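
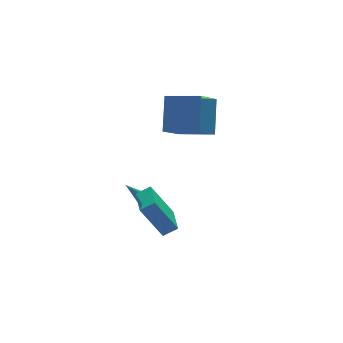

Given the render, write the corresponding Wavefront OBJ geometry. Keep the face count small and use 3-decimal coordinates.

v -1.808 -0.64 0.668
v -1.101 0.501 2.177
v -0.586 0.062 -0.436
v 0.121 1.203 1.073
v -0.621 -1.983 1.127
v 0.086 -0.842 2.636
v 0.601 -1.281 0.023
v 1.308 -0.14 1.532
v -4.58 -3.713 -1.68
v -3.912 -3.907 -1.284
v -3.992 -2.144 -1.901
v -3.325 -2.338 -1.505
v -3.715 -4.282 -3.415
v -3.048 -4.476 -3.019
v -3.128 -2.713 -3.636
v -2.46 -2.907 -3.24
v -2.201 -0.289 -4.795
v -1.774 -0.087 -4.534
v -3.399 0.089 -3.125
v -1.876 0.118 -4.654
v -2.052 0.23 -4.806
v -2.263 0.223 -4.956
v -2.46 0.098 -5.068
v -2.597 -0.115 -5.119
v -2.643 -0.368 -5.095
v -2.589 -0.603 -5.002
v -2.445 -0.766 -4.862
v -2.246 -0.82 -4.707
v -2.036 -0.752 -4.572
v -1.864 -0.578 -4.488
v -1.769 -0.338 -4.474
f 2 4 1
f 5 2 1
f 1 4 3
f 3 5 1
f 2 8 4
f 6 2 5
f 6 8 2
f 4 8 3
f 7 5 3
f 3 8 7
f 7 6 5
f 8 6 7
f 10 12 9
f 13 10 9
f 9 12 11
f 11 13 9
f 10 16 12
f 14 10 13
f 14 16 10
f 12 16 11
f 15 13 11
f 11 16 15
f 15 14 13
f 16 14 15
f 18 17 20
f 18 20 19
f 20 17 21
f 20 21 19
f 21 17 22
f 21 22 19
f 22 17 23
f 22 23 19
f 23 17 24
f 23 24 19
f 24 17 25
f 24 25 19
f 25 17 26
f 25 26 19
f 26 17 27
f 26 27 19
f 27 17 28
f 27 28 19
f 28 17 29
f 28 29 19
f 29 17 30
f 29 30 19
f 30 17 31
f 30 31 19
f 31 17 18
f 31 18 19



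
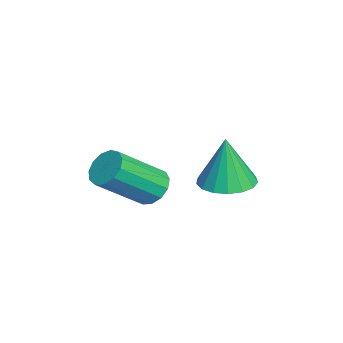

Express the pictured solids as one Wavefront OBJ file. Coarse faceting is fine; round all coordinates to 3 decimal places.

v -1.16 -0.268 -3.406
v -0.784 0.106 -3.229
v -0.183 -0.978 -2.217
v -0.56 -1.352 -2.394
v -1.036 0.14 -3.043
v -0.435 -0.944 -2.031
v -1.328 0.044 -2.972
v -0.728 -1.04 -1.96
v -1.567 -0.151 -3.039
v -0.966 -1.235 -2.027
v -1.677 -0.383 -3.223
v -1.076 -1.467 -2.211
v -1.623 -0.579 -3.464
v -1.022 -1.663 -2.453
v -1.422 -0.676 -3.688
v -0.821 -1.76 -2.676
v -1.138 -0.643 -3.821
v -0.537 -1.727 -2.809
v -0.861 -0.491 -3.823
v -0.26 -1.575 -2.811
v -0.679 -0.269 -3.692
v -0.078 -1.353 -2.681
v -0.65 -0.046 -3.471
v -0.05 -1.13 -2.459
v -3.319 1.535 -4.435
v -2.863 0.903 -4.455
v -3.321 1.485 -2.905
v -2.621 1.188 -4.445
v -2.539 1.552 -4.433
v -2.637 1.912 -4.422
v -2.89 2.186 -4.413
v -3.242 2.311 -4.409
v -3.611 2.258 -4.411
v -3.914 2.039 -4.419
v -4.08 1.705 -4.43
v -4.072 1.332 -4.442
v -3.892 1.006 -4.453
v -3.58 0.8 -4.459
v -3.209 0.763 -4.46
f 2 1 5
f 2 5 3
f 3 5 6
f 3 6 4
f 5 1 7
f 5 7 6
f 6 7 8
f 6 8 4
f 7 1 9
f 7 9 8
f 8 9 10
f 8 10 4
f 9 1 11
f 9 11 10
f 10 11 12
f 10 12 4
f 11 1 13
f 11 13 12
f 12 13 14
f 12 14 4
f 13 1 15
f 13 15 14
f 14 15 16
f 14 16 4
f 15 1 17
f 15 17 16
f 16 17 18
f 16 18 4
f 17 1 19
f 17 19 18
f 18 19 20
f 18 20 4
f 19 1 21
f 19 21 20
f 20 21 22
f 20 22 4
f 21 1 23
f 21 23 22
f 22 23 24
f 22 24 4
f 23 1 2
f 23 2 24
f 24 2 3
f 24 3 4
f 26 25 28
f 26 28 27
f 28 25 29
f 28 29 27
f 29 25 30
f 29 30 27
f 30 25 31
f 30 31 27
f 31 25 32
f 31 32 27
f 32 25 33
f 32 33 27
f 33 25 34
f 33 34 27
f 34 25 35
f 34 35 27
f 35 25 36
f 35 36 27
f 36 25 37
f 36 37 27
f 37 25 38
f 37 38 27
f 38 25 39
f 38 39 27
f 39 25 26
f 39 26 27



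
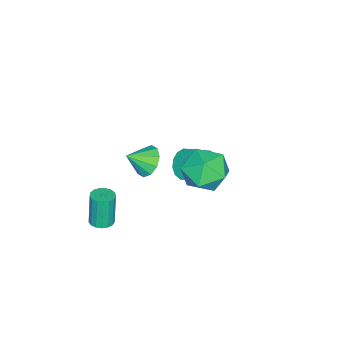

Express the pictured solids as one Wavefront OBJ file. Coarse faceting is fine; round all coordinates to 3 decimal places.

v -3.652 -2.221 -1.941
v -3.204 -2.543 -2.703
v -2.928 -3.019 -1.179
v -2.91 -2.083 -2.502
v -2.9 -1.677 -2.087
v -3.177 -1.478 -1.616
v -3.635 -1.564 -1.27
v -4.1 -1.9 -1.18
v -4.394 -2.359 -1.381
v -4.405 -2.766 -1.796
v -4.128 -2.964 -2.266
v -3.669 -2.879 -2.613
v -4.357 0.574 -1.77
v -3.707 0.968 -2.252
v -2.753 0.3 -1.512
v -3.403 -0.094 -1.03
v -3.783 1.256 -1.894
v -2.829 0.588 -1.154
v -4.013 1.362 -1.502
v -3.059 0.693 -0.762
v -4.335 1.256 -1.183
v -3.381 0.587 -0.443
v -4.663 0.968 -1.02
v -3.709 0.299 -0.28
v -4.909 0.574 -1.059
v -3.955 -0.095 -0.319
v -5.007 0.18 -1.288
v -4.053 -0.488 -0.548
v -4.931 -0.108 -1.646
v -3.977 -0.776 -0.906
v -4.701 -0.213 -2.038
v -3.747 -0.882 -1.298
v -4.379 -0.107 -2.357
v -3.425 -0.776 -1.617
v -4.051 0.181 -2.52
v -3.097 -0.488 -1.78
v -3.805 0.575 -2.481
v -2.851 -0.094 -1.741
v 2.183 -1.746 -0.918
v 2.703 -1.46 -0.825
v 2.416 -1.508 0.931
v 1.897 -1.794 0.838
v 2.511 -1.248 -0.851
v 2.224 -1.296 0.905
v 2.244 -1.15 -0.892
v 1.958 -1.198 0.864
v 1.964 -1.188 -0.939
v 1.677 -1.236 0.817
v 1.733 -1.354 -0.981
v 1.447 -1.402 0.775
v 1.606 -1.61 -1.009
v 1.319 -1.658 0.747
v 1.611 -1.897 -1.016
v 1.324 -1.945 0.74
v 1.747 -2.15 -1
v 1.46 -2.198 0.756
v 1.983 -2.31 -0.966
v 1.696 -2.358 0.79
v 2.265 -2.34 -0.921
v 1.978 -2.388 0.835
v 2.528 -2.235 -0.875
v 2.242 -2.283 0.881
v 2.712 -2.018 -0.839
v 2.426 -2.066 0.917
v 2.775 -1.738 -0.821
v 2.489 -1.786 0.935
v 0.273 3.756 3.609
v 1.333 4.007 4.225
v 0.647 1.773 3.775
v 1.707 2.024 4.391
v 0.601 2.255 4.928
v 0.369 3.481 4.826
v 1.611 2.299 3.174
v 1.379 3.525 3.072
v 2.159 3.107 3.957
v 1.535 3.08 5.041
v 0.445 2.7 2.959
v -0.179 2.673 4.043
f 2 1 4
f 2 4 3
f 4 1 5
f 4 5 3
f 5 1 6
f 5 6 3
f 6 1 7
f 6 7 3
f 7 1 8
f 7 8 3
f 8 1 9
f 8 9 3
f 9 1 10
f 9 10 3
f 10 1 11
f 10 11 3
f 11 1 12
f 11 12 3
f 12 1 2
f 12 2 3
f 14 13 17
f 14 17 15
f 15 17 18
f 15 18 16
f 17 13 19
f 17 19 18
f 18 19 20
f 18 20 16
f 19 13 21
f 19 21 20
f 20 21 22
f 20 22 16
f 21 13 23
f 21 23 22
f 22 23 24
f 22 24 16
f 23 13 25
f 23 25 24
f 24 25 26
f 24 26 16
f 25 13 27
f 25 27 26
f 26 27 28
f 26 28 16
f 27 13 29
f 27 29 28
f 28 29 30
f 28 30 16
f 29 13 31
f 29 31 30
f 30 31 32
f 30 32 16
f 31 13 33
f 31 33 32
f 32 33 34
f 32 34 16
f 33 13 35
f 33 35 34
f 34 35 36
f 34 36 16
f 35 13 37
f 35 37 36
f 36 37 38
f 36 38 16
f 37 13 14
f 37 14 38
f 38 14 15
f 38 15 16
f 40 39 43
f 40 43 41
f 41 43 44
f 41 44 42
f 43 39 45
f 43 45 44
f 44 45 46
f 44 46 42
f 45 39 47
f 45 47 46
f 46 47 48
f 46 48 42
f 47 39 49
f 47 49 48
f 48 49 50
f 48 50 42
f 49 39 51
f 49 51 50
f 50 51 52
f 50 52 42
f 51 39 53
f 51 53 52
f 52 53 54
f 52 54 42
f 53 39 55
f 53 55 54
f 54 55 56
f 54 56 42
f 55 39 57
f 55 57 56
f 56 57 58
f 56 58 42
f 57 39 59
f 57 59 58
f 58 59 60
f 58 60 42
f 59 39 61
f 59 61 60
f 60 61 62
f 60 62 42
f 61 39 63
f 61 63 62
f 62 63 64
f 62 64 42
f 63 39 65
f 63 65 64
f 64 65 66
f 64 66 42
f 65 39 40
f 65 40 66
f 66 40 41
f 66 41 42
f 67 78 72
f 67 72 68
f 67 68 74
f 67 74 77
f 67 77 78
f 68 72 76
f 72 78 71
f 78 77 69
f 77 74 73
f 74 68 75
f 70 76 71
f 70 71 69
f 70 69 73
f 70 73 75
f 70 75 76
f 71 76 72
f 69 71 78
f 73 69 77
f 75 73 74
f 76 75 68



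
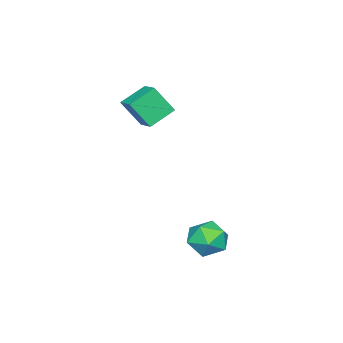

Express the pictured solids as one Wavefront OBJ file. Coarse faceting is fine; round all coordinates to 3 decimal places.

v -4.79 -3.26 2.482
v -4.333 -4.233 4.072
v -4.039 -2.23 2.896
v -3.582 -3.204 4.486
v -3.418 -3.936 1.674
v -2.961 -4.91 3.264
v -2.667 -2.907 2.088
v -2.21 -3.88 3.678
v 0.813 3.464 -3.459
v 1.471 2.537 -3.902
v -0.031 2.243 -2.158
v 0.627 1.316 -2.601
v 1.175 2.21 -1.978
v 1.697 2.964 -2.782
v -0.257 1.816 -3.278
v 0.265 2.57 -4.082
v 0.809 1.518 -3.79
v 1.694 1.762 -2.987
v -0.254 3.018 -3.073
v 0.631 3.262 -2.27
f 2 4 1
f 5 2 1
f 1 4 3
f 3 5 1
f 2 8 4
f 6 2 5
f 6 8 2
f 4 8 3
f 7 5 3
f 3 8 7
f 7 6 5
f 8 6 7
f 9 20 14
f 9 14 10
f 9 10 16
f 9 16 19
f 9 19 20
f 10 14 18
f 14 20 13
f 20 19 11
f 19 16 15
f 16 10 17
f 12 18 13
f 12 13 11
f 12 11 15
f 12 15 17
f 12 17 18
f 13 18 14
f 11 13 20
f 15 11 19
f 17 15 16
f 18 17 10



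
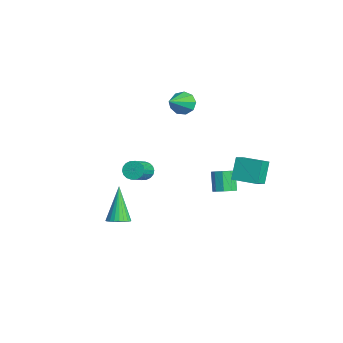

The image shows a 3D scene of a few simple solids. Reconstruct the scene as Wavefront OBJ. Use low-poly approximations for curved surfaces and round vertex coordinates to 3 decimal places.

v -2.964 2.391 1.084
v -2.462 2.404 0.54
v -1.796 1.289 2.136
v -2.384 2.79 0.857
v -2.577 2.99 1.281
v -2.952 2.909 1.612
v -3.332 2.586 1.696
v -3.54 2.171 1.493
v -3.479 1.859 1.099
v -3.177 1.796 0.698
v -2.776 2.011 0.477
v 2.021 3.051 -2.425
v 2.486 2.838 -2.075
v 1.804 2.975 -1.085
v 1.339 3.189 -1.435
v 2.515 3.259 -2.114
v 1.833 3.397 -1.124
v 2.313 3.583 -2.298
v 1.631 3.721 -1.308
v 1.974 3.658 -2.542
v 1.292 3.796 -1.552
v 1.657 3.449 -2.731
v 0.975 3.587 -1.741
v 1.511 3.054 -2.777
v 0.829 3.192 -1.787
v 1.603 2.657 -2.658
v 0.921 2.795 -1.668
v 1.891 2.445 -2.431
v 1.209 2.583 -1.441
v 2.24 2.516 -2.2
v 1.558 2.654 -1.21
v 0.421 -0.703 -1.217
v 0.854 -0.455 -1.493
v 1.913 -1.27 -0.558
v 1.479 -1.517 -0.283
v 0.809 -0.294 -1.302
v 1.868 -1.109 -0.367
v 0.687 -0.215 -1.094
v 1.746 -1.029 -0.159
v 0.513 -0.231 -0.911
v 1.571 -1.045 0.024
v 0.32 -0.341 -0.788
v 1.379 -1.156 0.146
v 0.147 -0.523 -0.751
v 1.206 -1.337 0.184
v 0.028 -0.741 -0.806
v 1.087 -1.555 0.129
v -0.013 -0.95 -0.942
v 1.046 -1.765 -0.007
v 0.032 -1.111 -1.133
v 1.091 -1.926 -0.198
v 0.154 -1.191 -1.341
v 1.213 -2.005 -0.406
v 0.329 -1.175 -1.524
v 1.387 -1.989 -0.589
v 0.521 -1.064 -1.646
v 1.58 -1.879 -0.712
v 0.694 -0.883 -1.684
v 1.753 -1.697 -0.749
v 0.813 -0.665 -1.629
v 1.872 -1.479 -0.694
v 2.717 3.746 0.413
v 3.327 3.147 0.951
v 3.634 4.759 0.5
v 4.245 4.161 1.038
v 3.295 3.319 -0.718
v 3.906 2.721 -0.18
v 4.213 4.333 -0.631
v 4.823 3.734 -0.093
v 1.331 -2.274 -4.025
v 1.865 -2.377 -3.687
v 0.269 -1.926 -2.235
v 1.88 -2.131 -3.727
v 1.81 -1.906 -3.812
v 1.668 -1.738 -3.929
v 1.474 -1.651 -4.061
v 1.259 -1.659 -4.187
v 1.055 -1.76 -4.289
v 0.893 -1.94 -4.35
v 0.797 -2.17 -4.362
v 0.783 -2.417 -4.323
v 0.853 -2.641 -4.238
v 0.995 -2.809 -4.121
v 1.188 -2.896 -3.989
v 1.404 -2.889 -3.862
v 1.608 -2.787 -3.761
v 1.77 -2.607 -3.699
f 2 1 4
f 2 4 3
f 4 1 5
f 4 5 3
f 5 1 6
f 5 6 3
f 6 1 7
f 6 7 3
f 7 1 8
f 7 8 3
f 8 1 9
f 8 9 3
f 9 1 10
f 9 10 3
f 10 1 11
f 10 11 3
f 11 1 2
f 11 2 3
f 13 12 16
f 13 16 14
f 14 16 17
f 14 17 15
f 16 12 18
f 16 18 17
f 17 18 19
f 17 19 15
f 18 12 20
f 18 20 19
f 19 20 21
f 19 21 15
f 20 12 22
f 20 22 21
f 21 22 23
f 21 23 15
f 22 12 24
f 22 24 23
f 23 24 25
f 23 25 15
f 24 12 26
f 24 26 25
f 25 26 27
f 25 27 15
f 26 12 28
f 26 28 27
f 27 28 29
f 27 29 15
f 28 12 30
f 28 30 29
f 29 30 31
f 29 31 15
f 30 12 13
f 30 13 31
f 31 13 14
f 31 14 15
f 33 32 36
f 33 36 34
f 34 36 37
f 34 37 35
f 36 32 38
f 36 38 37
f 37 38 39
f 37 39 35
f 38 32 40
f 38 40 39
f 39 40 41
f 39 41 35
f 40 32 42
f 40 42 41
f 41 42 43
f 41 43 35
f 42 32 44
f 42 44 43
f 43 44 45
f 43 45 35
f 44 32 46
f 44 46 45
f 45 46 47
f 45 47 35
f 46 32 48
f 46 48 47
f 47 48 49
f 47 49 35
f 48 32 50
f 48 50 49
f 49 50 51
f 49 51 35
f 50 32 52
f 50 52 51
f 51 52 53
f 51 53 35
f 52 32 54
f 52 54 53
f 53 54 55
f 53 55 35
f 54 32 56
f 54 56 55
f 55 56 57
f 55 57 35
f 56 32 58
f 56 58 57
f 57 58 59
f 57 59 35
f 58 32 60
f 58 60 59
f 59 60 61
f 59 61 35
f 60 32 33
f 60 33 61
f 61 33 34
f 61 34 35
f 63 65 62
f 66 63 62
f 62 65 64
f 64 66 62
f 63 69 65
f 67 63 66
f 67 69 63
f 65 69 64
f 68 66 64
f 64 69 68
f 68 67 66
f 69 67 68
f 71 70 73
f 71 73 72
f 73 70 74
f 73 74 72
f 74 70 75
f 74 75 72
f 75 70 76
f 75 76 72
f 76 70 77
f 76 77 72
f 77 70 78
f 77 78 72
f 78 70 79
f 78 79 72
f 79 70 80
f 79 80 72
f 80 70 81
f 80 81 72
f 81 70 82
f 81 82 72
f 82 70 83
f 82 83 72
f 83 70 84
f 83 84 72
f 84 70 85
f 84 85 72
f 85 70 86
f 85 86 72
f 86 70 87
f 86 87 72
f 87 70 71
f 87 71 72



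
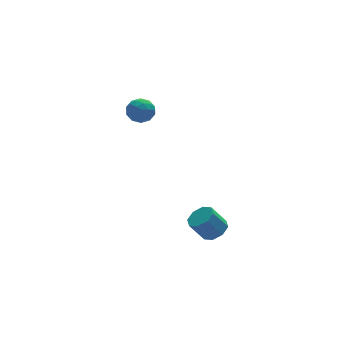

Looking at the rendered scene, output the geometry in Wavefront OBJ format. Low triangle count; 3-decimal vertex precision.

v -0.577 -3.837 -3.024
v 0.139 -3.641 -2.571
v -0.686 -3.467 -1.343
v -1.403 -3.663 -1.796
v -0.148 -3.104 -2.84
v -0.973 -2.929 -1.611
v -0.686 -2.996 -3.217
v -1.511 -2.821 -1.988
v -1.161 -3.381 -3.481
v -1.986 -3.206 -2.252
v -1.294 -4.033 -3.477
v -2.119 -3.859 -2.249
v -1.007 -4.571 -3.209
v -1.832 -4.396 -1.98
v -0.469 -4.679 -2.832
v -1.294 -4.504 -1.603
v 0.006 -4.294 -2.568
v -0.819 -4.119 -1.339
v -2.038 4.579 1.834
v -1.449 4.296 2.474
v -2.991 3.524 2.246
v -2.402 3.241 2.886
v -2.82 4.05 2.974
v -2.231 4.702 2.72
v -2.209 3.118 2
v -1.62 3.77 1.746
v -1.554 3.393 2.577
v -1.932 3.969 3.179
v -2.508 3.851 1.541
v -2.886 4.427 2.143
v -1.66 4.53 2.118
v -2.78 3.29 2.602
v -3.026 3.765 2.654
v -2.68 3.599 3.03
v -2.12 4.769 2.262
v -1.773 4.603 2.639
v -2.579 4.458 2.932
v -2.667 3.217 2.081
v -2.32 3.051 2.458
v -1.76 4.221 1.69
v -1.414 4.055 2.066
v -1.861 3.362 1.788
v -1.376 3.833 2.555
v -1.936 3.213 2.797
v -1.822 3.141 2.276
v -1.476 3.524 2.126
v -1.597 4.172 2.908
v -2.158 3.552 3.15
v -2.403 4.027 3.202
v -2.057 4.411 3.053
v -1.66 3.641 2.969
v -2.282 4.268 1.57
v -2.843 3.648 1.812
v -2.383 3.409 1.667
v -2.037 3.793 1.518
v -2.504 4.607 1.923
v -3.064 3.987 2.165
v -2.964 4.296 2.594
v -2.618 4.679 2.444
v -2.78 4.179 1.751
f 2 1 5
f 2 5 3
f 3 5 6
f 3 6 4
f 5 1 7
f 5 7 6
f 6 7 8
f 6 8 4
f 7 1 9
f 7 9 8
f 8 9 10
f 8 10 4
f 9 1 11
f 9 11 10
f 10 11 12
f 10 12 4
f 11 1 13
f 11 13 12
f 12 13 14
f 12 14 4
f 13 1 15
f 13 15 14
f 14 15 16
f 14 16 4
f 15 1 17
f 15 17 16
f 16 17 18
f 16 18 4
f 17 1 2
f 17 2 18
f 18 2 3
f 18 3 4
f 19 56 35
f 56 30 59
f 35 59 24
f 56 59 35
f 19 35 31
f 35 24 36
f 31 36 20
f 35 36 31
f 19 31 40
f 31 20 41
f 40 41 26
f 31 41 40
f 19 40 52
f 40 26 55
f 52 55 29
f 40 55 52
f 19 52 56
f 52 29 60
f 56 60 30
f 52 60 56
f 20 36 47
f 36 24 50
f 47 50 28
f 36 50 47
f 24 59 37
f 59 30 58
f 37 58 23
f 59 58 37
f 30 60 57
f 60 29 53
f 57 53 21
f 60 53 57
f 29 55 54
f 55 26 42
f 54 42 25
f 55 42 54
f 26 41 46
f 41 20 43
f 46 43 27
f 41 43 46
f 22 48 34
f 48 28 49
f 34 49 23
f 48 49 34
f 22 34 32
f 34 23 33
f 32 33 21
f 34 33 32
f 22 32 39
f 32 21 38
f 39 38 25
f 32 38 39
f 22 39 44
f 39 25 45
f 44 45 27
f 39 45 44
f 22 44 48
f 44 27 51
f 48 51 28
f 44 51 48
f 23 49 37
f 49 28 50
f 37 50 24
f 49 50 37
f 21 33 57
f 33 23 58
f 57 58 30
f 33 58 57
f 25 38 54
f 38 21 53
f 54 53 29
f 38 53 54
f 27 45 46
f 45 25 42
f 46 42 26
f 45 42 46
f 28 51 47
f 51 27 43
f 47 43 20
f 51 43 47



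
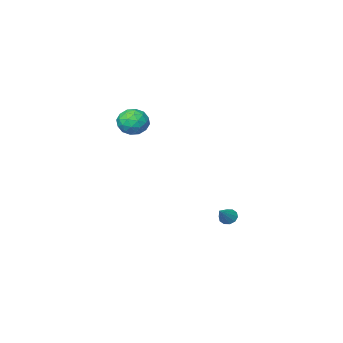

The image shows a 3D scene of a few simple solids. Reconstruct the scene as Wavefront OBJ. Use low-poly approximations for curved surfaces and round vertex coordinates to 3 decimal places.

v -2.69 0.823 -3.413
v -2.38 0.914 -3.807
v -1.87 1.257 -2.667
v -2.557 1.171 -3.761
v -2.785 1.295 -3.582
v -2.977 1.239 -3.339
v -3.059 1.024 -3.123
v -3.001 0.733 -3.018
v -2.823 0.476 -3.064
v -2.595 0.352 -3.243
v -2.404 0.408 -3.487
v -2.321 0.623 -3.702
v 1.412 0.067 3.841
v 2.066 0.399 3.409
v 1.914 -1.199 3.631
v 2.568 -0.867 3.199
v 2.508 -0.744 4.039
v 2.197 0.038 4.169
v 1.783 -0.838 2.871
v 1.472 -0.056 3.001
v 2.295 -0.161 2.809
v 2.743 -0.103 3.531
v 1.237 -0.697 3.509
v 1.685 -0.639 4.231
v 1.695 0.344 3.644
v 2.285 -1.144 3.396
v 2.25 -1.072 3.891
v 2.634 -0.877 3.636
v 1.772 0.132 4.09
v 2.156 0.327 3.836
v 2.416 -0.345 4.207
v 1.824 -1.127 3.204
v 2.208 -0.932 2.95
v 1.346 0.077 3.404
v 1.73 0.272 3.149
v 1.564 -0.455 2.833
v 2.214 0.21 3.037
v 2.509 -0.534 2.913
v 2.048 -0.517 2.721
v 1.865 -0.057 2.797
v 2.477 0.244 3.461
v 2.773 -0.5 3.337
v 2.737 -0.428 3.832
v 2.555 0.032 3.908
v 2.612 -0.085 3.108
v 1.207 -0.3 3.703
v 1.503 -1.044 3.579
v 1.425 -0.832 3.132
v 1.243 -0.372 3.208
v 1.471 -0.266 4.127
v 1.766 -1.01 4.003
v 2.115 -0.743 4.243
v 1.932 -0.283 4.319
v 1.368 -0.715 3.932
f 2 1 4
f 2 4 3
f 4 1 5
f 4 5 3
f 5 1 6
f 5 6 3
f 6 1 7
f 6 7 3
f 7 1 8
f 7 8 3
f 8 1 9
f 8 9 3
f 9 1 10
f 9 10 3
f 10 1 11
f 10 11 3
f 11 1 12
f 11 12 3
f 12 1 2
f 12 2 3
f 13 50 29
f 50 24 53
f 29 53 18
f 50 53 29
f 13 29 25
f 29 18 30
f 25 30 14
f 29 30 25
f 13 25 34
f 25 14 35
f 34 35 20
f 25 35 34
f 13 34 46
f 34 20 49
f 46 49 23
f 34 49 46
f 13 46 50
f 46 23 54
f 50 54 24
f 46 54 50
f 14 30 41
f 30 18 44
f 41 44 22
f 30 44 41
f 18 53 31
f 53 24 52
f 31 52 17
f 53 52 31
f 24 54 51
f 54 23 47
f 51 47 15
f 54 47 51
f 23 49 48
f 49 20 36
f 48 36 19
f 49 36 48
f 20 35 40
f 35 14 37
f 40 37 21
f 35 37 40
f 16 42 28
f 42 22 43
f 28 43 17
f 42 43 28
f 16 28 26
f 28 17 27
f 26 27 15
f 28 27 26
f 16 26 33
f 26 15 32
f 33 32 19
f 26 32 33
f 16 33 38
f 33 19 39
f 38 39 21
f 33 39 38
f 16 38 42
f 38 21 45
f 42 45 22
f 38 45 42
f 17 43 31
f 43 22 44
f 31 44 18
f 43 44 31
f 15 27 51
f 27 17 52
f 51 52 24
f 27 52 51
f 19 32 48
f 32 15 47
f 48 47 23
f 32 47 48
f 21 39 40
f 39 19 36
f 40 36 20
f 39 36 40
f 22 45 41
f 45 21 37
f 41 37 14
f 45 37 41



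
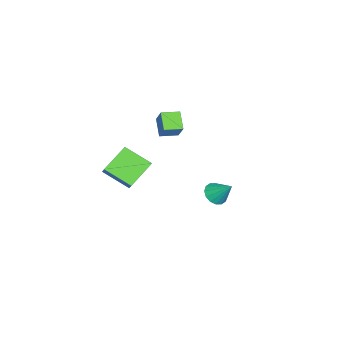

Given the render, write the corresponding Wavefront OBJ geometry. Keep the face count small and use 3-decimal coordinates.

v -3.318 -1.984 -0.587
v -4.267 -2.451 0.22
v -3.892 -0.981 -0.683
v -4.841 -1.448 0.124
v -2.639 -1.492 0.496
v -3.588 -1.959 1.303
v -3.213 -0.489 0.4
v -4.162 -0.956 1.207
v -1.343 1.99 -3.512
v -0.659 1.58 -3.367
v -0.957 3.03 -2.388
v -0.557 1.86 -3.662
v -0.666 2.175 -3.916
v -0.955 2.441 -4.062
v -1.349 2.585 -4.061
v -1.741 2.57 -3.913
v -2.026 2.399 -3.657
v -2.128 2.119 -3.363
v -2.02 1.804 -3.108
v -1.73 1.538 -2.962
v -1.336 1.394 -2.963
v -0.944 1.409 -3.112
v 2.621 -0.775 1.082
v 2.444 -2.372 2
v 3.177 -0.47 1.721
v 3 -2.066 2.638
v 4.12 -1.494 0.122
v 3.943 -3.09 1.039
v 4.676 -1.188 0.76
v 4.499 -2.785 1.678
f 2 4 1
f 5 2 1
f 1 4 3
f 3 5 1
f 2 8 4
f 6 2 5
f 6 8 2
f 4 8 3
f 7 5 3
f 3 8 7
f 7 6 5
f 8 6 7
f 10 9 12
f 10 12 11
f 12 9 13
f 12 13 11
f 13 9 14
f 13 14 11
f 14 9 15
f 14 15 11
f 15 9 16
f 15 16 11
f 16 9 17
f 16 17 11
f 17 9 18
f 17 18 11
f 18 9 19
f 18 19 11
f 19 9 20
f 19 20 11
f 20 9 21
f 20 21 11
f 21 9 22
f 21 22 11
f 22 9 10
f 22 10 11
f 24 26 23
f 27 24 23
f 23 26 25
f 25 27 23
f 24 30 26
f 28 24 27
f 28 30 24
f 26 30 25
f 29 27 25
f 25 30 29
f 29 28 27
f 30 28 29



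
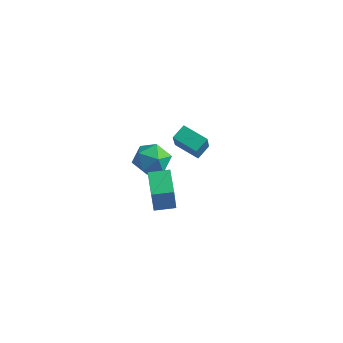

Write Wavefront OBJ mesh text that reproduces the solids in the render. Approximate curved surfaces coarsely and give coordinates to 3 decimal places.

v -1.453 3.491 -5.239
v -2.881 3.311 -4.751
v -1.387 4.321 -4.742
v -2.815 4.141 -4.253
v -0.765 2.459 -3.607
v -2.193 2.279 -3.118
v -0.699 3.289 -3.109
v -2.127 3.109 -2.621
v -1.905 0.922 -2.923
v -1.335 0.565 -3.798
v -1.965 -0.745 -2.282
v -1.395 -1.102 -3.157
v -0.904 -0.463 -2.402
v -0.867 0.567 -2.799
v -2.433 -0.747 -3.281
v -2.396 0.283 -3.678
v -1.662 -0.467 -4.02
v -0.717 -0.291 -3.477
v -2.583 0.111 -2.603
v -1.638 0.287 -2.06
v 1.532 -3.768 -2.814
v 1.727 -4.169 -1.204
v 0.419 -2.705 -2.414
v 0.614 -3.106 -0.805
v 2.306 -2.994 -2.715
v 2.501 -3.395 -1.106
v 1.193 -1.931 -2.316
v 1.388 -2.332 -0.706
f 2 4 1
f 5 2 1
f 1 4 3
f 3 5 1
f 2 8 4
f 6 2 5
f 6 8 2
f 4 8 3
f 7 5 3
f 3 8 7
f 7 6 5
f 8 6 7
f 9 20 14
f 9 14 10
f 9 10 16
f 9 16 19
f 9 19 20
f 10 14 18
f 14 20 13
f 20 19 11
f 19 16 15
f 16 10 17
f 12 18 13
f 12 13 11
f 12 11 15
f 12 15 17
f 12 17 18
f 13 18 14
f 11 13 20
f 15 11 19
f 17 15 16
f 18 17 10
f 22 24 21
f 25 22 21
f 21 24 23
f 23 25 21
f 22 28 24
f 26 22 25
f 26 28 22
f 24 28 23
f 27 25 23
f 23 28 27
f 27 26 25
f 28 26 27



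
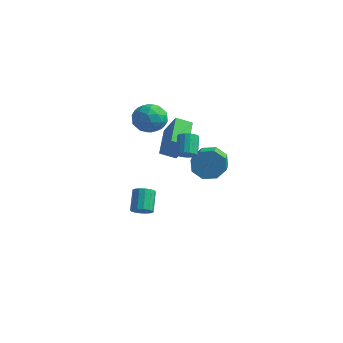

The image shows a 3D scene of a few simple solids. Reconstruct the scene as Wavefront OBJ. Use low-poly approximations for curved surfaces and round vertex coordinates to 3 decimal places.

v -1.9 -2.035 -4.001
v -1.516 -2.347 -3.565
v -2.075 -1.497 -2.463
v -2.46 -1.185 -2.899
v -1.329 -2.083 -3.674
v -1.889 -1.233 -2.572
v -1.295 -1.805 -3.871
v -1.855 -0.956 -2.769
v -1.424 -1.59 -4.102
v -1.983 -0.74 -3
v -1.68 -1.493 -4.307
v -2.24 -0.643 -3.205
v -1.995 -1.542 -4.429
v -2.555 -0.692 -3.327
v -2.285 -1.723 -4.437
v -2.844 -0.873 -3.335
v -2.471 -1.987 -4.328
v -3.031 -1.137 -3.226
v -2.505 -2.264 -4.131
v -3.065 -1.415 -3.029
v -2.377 -2.48 -3.9
v -2.936 -1.63 -2.798
v -2.12 -2.577 -3.695
v -2.68 -1.727 -2.593
v -1.805 -2.528 -3.573
v -2.365 -1.678 -2.471
v -1.394 -1.741 3.149
v -0.838 -1.421 3.995
v -1.082 -3.379 3.565
v -0.526 -3.059 4.411
v -1.579 -2.921 4.384
v -1.772 -1.909 4.127
v -0.148 -2.891 3.433
v -0.341 -1.879 3.176
v -0.068 -2.131 4.171
v -0.952 -2.15 4.759
v -0.968 -2.65 2.801
v -1.852 -2.669 3.389
v -1.143 -1.437 3.536
v -0.777 -3.363 4.024
v -1.396 -3.282 4.009
v -1.069 -3.094 4.506
v -1.692 -1.724 3.613
v -1.365 -1.536 4.111
v -1.801 -2.418 4.339
v -0.555 -3.264 3.449
v -0.228 -3.076 3.947
v -0.851 -1.706 3.054
v -0.524 -1.518 3.551
v -0.119 -2.382 3.221
v -0.364 -1.666 4.136
v -0.181 -2.629 4.38
v 0.041 -2.531 3.806
v -0.072 -1.936 3.654
v -0.884 -1.678 4.482
v -0.701 -2.64 4.726
v -1.319 -2.56 4.71
v -1.433 -1.965 4.559
v -0.431 -2.095 4.585
v -1.219 -2.16 2.834
v -1.036 -3.122 3.078
v -0.487 -2.835 3.001
v -0.601 -2.24 2.85
v -1.739 -2.171 3.18
v -1.556 -3.134 3.424
v -1.848 -2.864 3.906
v -1.961 -2.269 3.754
v -1.489 -2.705 2.975
v 3.229 -4.29 3.009
v 3.595 -4.529 3.39
v 3.076 -3.79 4.353
v 2.711 -3.55 3.971
v 3.734 -4.308 3.295
v 3.215 -3.569 4.258
v 3.757 -4.083 3.134
v 3.238 -3.344 4.097
v 3.659 -3.905 2.945
v 3.14 -3.166 3.908
v 3.463 -3.815 2.77
v 2.944 -3.076 3.733
v 3.213 -3.834 2.65
v 2.695 -3.095 3.613
v 2.968 -3.957 2.612
v 2.449 -3.218 3.575
v 2.782 -4.156 2.665
v 2.263 -3.417 3.628
v 2.698 -4.386 2.796
v 2.179 -3.647 3.759
v 2.737 -4.594 2.977
v 2.218 -3.855 3.939
v 2.888 -4.732 3.164
v 2.369 -3.993 4.127
v 3.117 -4.768 3.316
v 2.599 -4.029 4.279
v 3.373 -4.695 3.397
v 2.854 -3.956 4.36
v -0.851 -0.287 -0.105
v -1.53 -0.952 0.318
v -1.86 1.317 0.8
v -2.539 0.652 1.223
v 0.139 -0.432 1.257
v -0.54 -1.097 1.68
v -0.87 1.172 2.162
v -1.549 0.507 2.585
v 1.155 0.26 0.121
v 1.701 0.329 -0.75
v 2.591 -0.931 -0.291
v 2.045 -1 0.579
v 2.009 0.76 -0.165
v 2.899 -0.501 0.293
v 1.817 0.897 0.587
v 2.707 -0.363 1.045
v 1.237 0.662 1.066
v 2.127 -0.599 1.524
v 0.609 0.191 0.991
v 1.499 -1.069 1.45
v 0.301 -0.239 0.407
v 1.191 -1.5 0.865
v 0.493 -0.377 -0.345
v 1.383 -1.637 0.113
v 1.073 -0.141 -0.824
v 1.963 -1.402 -0.366
f 2 1 5
f 2 5 3
f 3 5 6
f 3 6 4
f 5 1 7
f 5 7 6
f 6 7 8
f 6 8 4
f 7 1 9
f 7 9 8
f 8 9 10
f 8 10 4
f 9 1 11
f 9 11 10
f 10 11 12
f 10 12 4
f 11 1 13
f 11 13 12
f 12 13 14
f 12 14 4
f 13 1 15
f 13 15 14
f 14 15 16
f 14 16 4
f 15 1 17
f 15 17 16
f 16 17 18
f 16 18 4
f 17 1 19
f 17 19 18
f 18 19 20
f 18 20 4
f 19 1 21
f 19 21 20
f 20 21 22
f 20 22 4
f 21 1 23
f 21 23 22
f 22 23 24
f 22 24 4
f 23 1 25
f 23 25 24
f 24 25 26
f 24 26 4
f 25 1 2
f 25 2 26
f 26 2 3
f 26 3 4
f 27 64 43
f 64 38 67
f 43 67 32
f 64 67 43
f 27 43 39
f 43 32 44
f 39 44 28
f 43 44 39
f 27 39 48
f 39 28 49
f 48 49 34
f 39 49 48
f 27 48 60
f 48 34 63
f 60 63 37
f 48 63 60
f 27 60 64
f 60 37 68
f 64 68 38
f 60 68 64
f 28 44 55
f 44 32 58
f 55 58 36
f 44 58 55
f 32 67 45
f 67 38 66
f 45 66 31
f 67 66 45
f 38 68 65
f 68 37 61
f 65 61 29
f 68 61 65
f 37 63 62
f 63 34 50
f 62 50 33
f 63 50 62
f 34 49 54
f 49 28 51
f 54 51 35
f 49 51 54
f 30 56 42
f 56 36 57
f 42 57 31
f 56 57 42
f 30 42 40
f 42 31 41
f 40 41 29
f 42 41 40
f 30 40 47
f 40 29 46
f 47 46 33
f 40 46 47
f 30 47 52
f 47 33 53
f 52 53 35
f 47 53 52
f 30 52 56
f 52 35 59
f 56 59 36
f 52 59 56
f 31 57 45
f 57 36 58
f 45 58 32
f 57 58 45
f 29 41 65
f 41 31 66
f 65 66 38
f 41 66 65
f 33 46 62
f 46 29 61
f 62 61 37
f 46 61 62
f 35 53 54
f 53 33 50
f 54 50 34
f 53 50 54
f 36 59 55
f 59 35 51
f 55 51 28
f 59 51 55
f 70 69 73
f 70 73 71
f 71 73 74
f 71 74 72
f 73 69 75
f 73 75 74
f 74 75 76
f 74 76 72
f 75 69 77
f 75 77 76
f 76 77 78
f 76 78 72
f 77 69 79
f 77 79 78
f 78 79 80
f 78 80 72
f 79 69 81
f 79 81 80
f 80 81 82
f 80 82 72
f 81 69 83
f 81 83 82
f 82 83 84
f 82 84 72
f 83 69 85
f 83 85 84
f 84 85 86
f 84 86 72
f 85 69 87
f 85 87 86
f 86 87 88
f 86 88 72
f 87 69 89
f 87 89 88
f 88 89 90
f 88 90 72
f 89 69 91
f 89 91 90
f 90 91 92
f 90 92 72
f 91 69 93
f 91 93 92
f 92 93 94
f 92 94 72
f 93 69 95
f 93 95 94
f 94 95 96
f 94 96 72
f 95 69 70
f 95 70 96
f 96 70 71
f 96 71 72
f 98 100 97
f 101 98 97
f 97 100 99
f 99 101 97
f 98 104 100
f 102 98 101
f 102 104 98
f 100 104 99
f 103 101 99
f 99 104 103
f 103 102 101
f 104 102 103
f 106 105 109
f 106 109 107
f 107 109 110
f 107 110 108
f 109 105 111
f 109 111 110
f 110 111 112
f 110 112 108
f 111 105 113
f 111 113 112
f 112 113 114
f 112 114 108
f 113 105 115
f 113 115 114
f 114 115 116
f 114 116 108
f 115 105 117
f 115 117 116
f 116 117 118
f 116 118 108
f 117 105 119
f 117 119 118
f 118 119 120
f 118 120 108
f 119 105 121
f 119 121 120
f 120 121 122
f 120 122 108
f 121 105 106
f 121 106 122
f 122 106 107
f 122 107 108



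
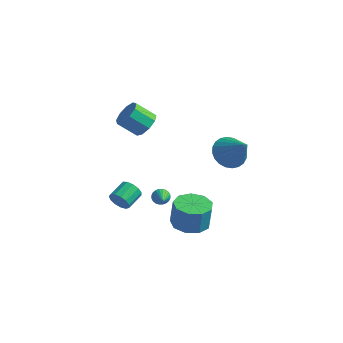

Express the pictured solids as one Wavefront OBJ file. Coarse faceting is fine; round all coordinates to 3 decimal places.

v 0.86 -2.924 0.031
v 1.108 -2.548 0.269
v 1.74 -3.996 0.809
v 0.957 -2.58 0.395
v 0.791 -2.665 0.465
v 0.636 -2.79 0.469
v 0.515 -2.935 0.406
v 0.446 -3.078 0.287
v 0.441 -3.198 0.128
v 0.499 -3.277 -0.046
v 0.612 -3.301 -0.207
v 0.763 -3.268 -0.333
v 0.929 -3.183 -0.403
v 1.084 -3.059 -0.407
v 1.205 -2.914 -0.345
v 1.273 -2.77 -0.225
v 1.279 -2.651 -0.066
v 1.221 -2.572 0.107
v -2.999 1.269 1.596
v -2.653 1.759 2.24
v -3.614 1.221 3.167
v -3.961 0.731 2.524
v -3.092 2.064 1.962
v -4.053 1.526 2.889
v -3.487 1.997 1.513
v -4.448 1.459 2.441
v -3.654 1.589 1.103
v -4.615 1.051 2.031
v -3.515 1.031 0.924
v -4.476 0.493 1.851
v -3.135 0.585 1.059
v -4.096 0.047 1.987
v -2.691 0.459 1.446
v -3.652 -0.079 2.373
v -2.391 0.712 1.903
v -3.353 0.174 2.83
v -2.377 1.225 2.216
v -3.338 0.687 3.144
v 2.341 -2.341 -1.856
v 3.272 -2.888 -1.872
v 3.37 -2.766 -0.34
v 2.439 -2.219 -0.324
v 3.403 -2.164 -1.938
v 3.501 -2.042 -0.406
v 3.037 -1.523 -1.966
v 3.135 -1.401 -0.434
v 2.345 -1.265 -1.942
v 2.444 -1.142 -0.41
v 1.651 -1.51 -1.878
v 1.75 -1.388 -0.346
v 1.28 -2.144 -1.804
v 1.379 -2.022 -0.272
v 1.405 -2.871 -1.754
v 1.504 -2.749 -0.222
v 1.968 -3.349 -1.752
v 2.066 -3.227 -0.22
v 2.705 -3.356 -1.798
v 2.804 -3.234 -0.266
v 0.674 4.155 -1.042
v 1.443 4.731 -1.578
v 2.086 3.725 0.522
v 1.265 5.036 -1.333
v 0.997 5.206 -1.044
v 0.68 5.217 -0.755
v 0.362 5.066 -0.51
v 0.092 4.776 -0.345
v -0.09 4.392 -0.286
v -0.156 3.971 -0.343
v -0.095 3.579 -0.506
v 0.083 3.274 -0.75
v 0.351 3.104 -1.039
v 0.668 3.093 -1.328
v 0.985 3.244 -1.574
v 1.256 3.534 -1.738
v 1.438 3.918 -1.797
v 1.503 4.338 -1.74
v -3.185 -1.143 -3.49
v -2.857 -0.984 -4.088
v -2.828 0.162 -3.768
v -3.155 0.003 -3.17
v -3.243 -0.954 -4.161
v -3.214 0.192 -3.841
v -3.611 -0.983 -4.022
v -3.582 0.162 -3.702
v -3.843 -1.064 -3.713
v -3.814 0.082 -3.393
v -3.867 -1.169 -3.334
v -3.837 -0.023 -3.014
v -3.673 -1.266 -3.004
v -3.644 -0.12 -2.684
v -3.325 -1.324 -2.829
v -3.295 -0.178 -2.508
v -2.932 -1.325 -2.863
v -2.902 -0.179 -2.543
v -2.619 -1.267 -3.097
v -2.59 -0.122 -2.777
v -2.486 -1.171 -3.455
v -2.457 -0.025 -3.135
v -2.575 -1.065 -3.825
v -2.545 0.081 -3.505
f 2 1 4
f 2 4 3
f 4 1 5
f 4 5 3
f 5 1 6
f 5 6 3
f 6 1 7
f 6 7 3
f 7 1 8
f 7 8 3
f 8 1 9
f 8 9 3
f 9 1 10
f 9 10 3
f 10 1 11
f 10 11 3
f 11 1 12
f 11 12 3
f 12 1 13
f 12 13 3
f 13 1 14
f 13 14 3
f 14 1 15
f 14 15 3
f 15 1 16
f 15 16 3
f 16 1 17
f 16 17 3
f 17 1 18
f 17 18 3
f 18 1 2
f 18 2 3
f 20 19 23
f 20 23 21
f 21 23 24
f 21 24 22
f 23 19 25
f 23 25 24
f 24 25 26
f 24 26 22
f 25 19 27
f 25 27 26
f 26 27 28
f 26 28 22
f 27 19 29
f 27 29 28
f 28 29 30
f 28 30 22
f 29 19 31
f 29 31 30
f 30 31 32
f 30 32 22
f 31 19 33
f 31 33 32
f 32 33 34
f 32 34 22
f 33 19 35
f 33 35 34
f 34 35 36
f 34 36 22
f 35 19 37
f 35 37 36
f 36 37 38
f 36 38 22
f 37 19 20
f 37 20 38
f 38 20 21
f 38 21 22
f 40 39 43
f 40 43 41
f 41 43 44
f 41 44 42
f 43 39 45
f 43 45 44
f 44 45 46
f 44 46 42
f 45 39 47
f 45 47 46
f 46 47 48
f 46 48 42
f 47 39 49
f 47 49 48
f 48 49 50
f 48 50 42
f 49 39 51
f 49 51 50
f 50 51 52
f 50 52 42
f 51 39 53
f 51 53 52
f 52 53 54
f 52 54 42
f 53 39 55
f 53 55 54
f 54 55 56
f 54 56 42
f 55 39 57
f 55 57 56
f 56 57 58
f 56 58 42
f 57 39 40
f 57 40 58
f 58 40 41
f 58 41 42
f 60 59 62
f 60 62 61
f 62 59 63
f 62 63 61
f 63 59 64
f 63 64 61
f 64 59 65
f 64 65 61
f 65 59 66
f 65 66 61
f 66 59 67
f 66 67 61
f 67 59 68
f 67 68 61
f 68 59 69
f 68 69 61
f 69 59 70
f 69 70 61
f 70 59 71
f 70 71 61
f 71 59 72
f 71 72 61
f 72 59 73
f 72 73 61
f 73 59 74
f 73 74 61
f 74 59 75
f 74 75 61
f 75 59 76
f 75 76 61
f 76 59 60
f 76 60 61
f 78 77 81
f 78 81 79
f 79 81 82
f 79 82 80
f 81 77 83
f 81 83 82
f 82 83 84
f 82 84 80
f 83 77 85
f 83 85 84
f 84 85 86
f 84 86 80
f 85 77 87
f 85 87 86
f 86 87 88
f 86 88 80
f 87 77 89
f 87 89 88
f 88 89 90
f 88 90 80
f 89 77 91
f 89 91 90
f 90 91 92
f 90 92 80
f 91 77 93
f 91 93 92
f 92 93 94
f 92 94 80
f 93 77 95
f 93 95 94
f 94 95 96
f 94 96 80
f 95 77 97
f 95 97 96
f 96 97 98
f 96 98 80
f 97 77 99
f 97 99 98
f 98 99 100
f 98 100 80
f 99 77 78
f 99 78 100
f 100 78 79
f 100 79 80



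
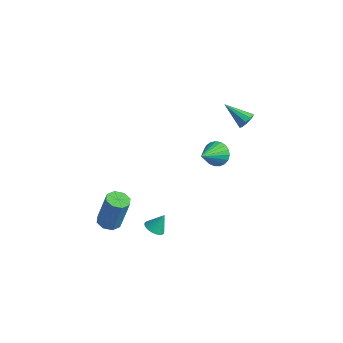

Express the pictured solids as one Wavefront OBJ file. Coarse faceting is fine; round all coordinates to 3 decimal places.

v 1.797 1.661 1.86
v 2.091 2.114 2.477
v 1.883 0.159 2.92
v 1.754 2.131 2.53
v 1.425 2.068 2.467
v 1.16 1.934 2.299
v 1.006 1.753 2.055
v 0.988 1.556 1.777
v 1.109 1.377 1.514
v 1.35 1.247 1.31
v 1.668 1.188 1.202
v 2.008 1.212 1.207
v 2.312 1.313 1.325
v 2.526 1.474 1.536
v 2.615 1.667 1.802
v 2.561 1.859 2.079
v 2.376 2.017 2.317
v 1.828 -3.826 -0.463
v 2.393 -4.081 -0.472
v 2.092 -3.274 0.463
v 2.429 -3.88 -0.602
v 2.374 -3.672 -0.711
v 2.236 -3.486 -0.782
v 2.036 -3.353 -0.805
v 1.804 -3.291 -0.775
v 1.575 -3.311 -0.698
v 1.385 -3.409 -0.585
v 1.263 -3.571 -0.454
v 1.226 -3.772 -0.324
v 1.281 -3.981 -0.215
v 1.419 -4.166 -0.144
v 1.62 -4.3 -0.121
v 1.852 -4.361 -0.151
v 2.08 -4.341 -0.228
v 2.27 -4.243 -0.341
v 2.121 3.969 3.299
v 2.47 3.939 3.786
v 0.779 3.651 4.241
v 2.34 4.324 3.731
v 2.107 4.543 3.473
v 1.881 4.494 3.134
v 1.767 4.199 2.873
v 1.819 3.797 2.81
v 2.012 3.475 2.977
v 2.256 3.385 3.294
v 2.437 3.568 3.614
v -1.236 -4.091 -1.827
v -0.55 -3.943 -1.987
v -0.157 -3.542 0.067
v -0.844 -3.689 0.227
v -0.873 -3.497 -2.013
v -0.48 -3.096 0.042
v -1.408 -3.399 -1.929
v -1.016 -2.998 0.125
v -1.843 -3.705 -1.786
v -1.451 -3.304 0.268
v -1.923 -4.238 -1.667
v -1.53 -3.837 0.387
v -1.6 -4.684 -1.642
v -1.207 -4.283 0.413
v -1.064 -4.782 -1.725
v -0.672 -4.381 0.329
v -0.629 -4.476 -1.868
v -0.237 -4.075 0.186
f 2 1 4
f 2 4 3
f 4 1 5
f 4 5 3
f 5 1 6
f 5 6 3
f 6 1 7
f 6 7 3
f 7 1 8
f 7 8 3
f 8 1 9
f 8 9 3
f 9 1 10
f 9 10 3
f 10 1 11
f 10 11 3
f 11 1 12
f 11 12 3
f 12 1 13
f 12 13 3
f 13 1 14
f 13 14 3
f 14 1 15
f 14 15 3
f 15 1 16
f 15 16 3
f 16 1 17
f 16 17 3
f 17 1 2
f 17 2 3
f 19 18 21
f 19 21 20
f 21 18 22
f 21 22 20
f 22 18 23
f 22 23 20
f 23 18 24
f 23 24 20
f 24 18 25
f 24 25 20
f 25 18 26
f 25 26 20
f 26 18 27
f 26 27 20
f 27 18 28
f 27 28 20
f 28 18 29
f 28 29 20
f 29 18 30
f 29 30 20
f 30 18 31
f 30 31 20
f 31 18 32
f 31 32 20
f 32 18 33
f 32 33 20
f 33 18 34
f 33 34 20
f 34 18 35
f 34 35 20
f 35 18 19
f 35 19 20
f 37 36 39
f 37 39 38
f 39 36 40
f 39 40 38
f 40 36 41
f 40 41 38
f 41 36 42
f 41 42 38
f 42 36 43
f 42 43 38
f 43 36 44
f 43 44 38
f 44 36 45
f 44 45 38
f 45 36 46
f 45 46 38
f 46 36 37
f 46 37 38
f 48 47 51
f 48 51 49
f 49 51 52
f 49 52 50
f 51 47 53
f 51 53 52
f 52 53 54
f 52 54 50
f 53 47 55
f 53 55 54
f 54 55 56
f 54 56 50
f 55 47 57
f 55 57 56
f 56 57 58
f 56 58 50
f 57 47 59
f 57 59 58
f 58 59 60
f 58 60 50
f 59 47 61
f 59 61 60
f 60 61 62
f 60 62 50
f 61 47 63
f 61 63 62
f 62 63 64
f 62 64 50
f 63 47 48
f 63 48 64
f 64 48 49
f 64 49 50



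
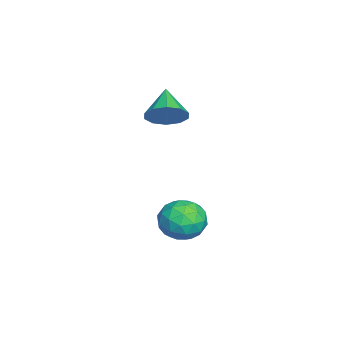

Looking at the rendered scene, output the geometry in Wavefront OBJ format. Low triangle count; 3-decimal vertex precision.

v -2.248 3.591 -2.142
v -1.559 3.325 -2.247
v -2.441 2.755 -1.293
v -1.752 2.489 -1.398
v -1.85 3.16 -1.087
v -1.73 3.677 -1.612
v -2.27 2.403 -1.928
v -2.15 2.92 -2.453
v -1.572 2.591 -2.115
v -1.312 3.059 -1.595
v -2.688 3.021 -1.945
v -2.428 3.489 -1.425
v -1.886 3.532 -2.269
v -2.114 2.548 -1.271
v -2.171 2.943 -1.088
v -1.766 2.787 -1.149
v -1.987 3.739 -1.896
v -1.582 3.582 -1.957
v -1.753 3.485 -1.275
v -2.418 2.498 -1.583
v -2.013 2.341 -1.644
v -2.234 3.293 -2.391
v -1.829 3.137 -2.452
v -2.247 2.595 -2.265
v -1.489 2.944 -2.253
v -1.603 2.452 -1.754
v -1.907 2.401 -2.066
v -1.837 2.705 -2.374
v -1.336 3.219 -1.948
v -1.45 2.727 -1.448
v -1.507 3.122 -1.265
v -1.437 3.426 -1.574
v -1.344 2.787 -1.87
v -2.55 3.353 -2.092
v -2.664 2.861 -1.592
v -2.563 2.654 -1.966
v -2.493 2.958 -2.275
v -2.397 3.628 -1.786
v -2.511 3.136 -1.287
v -2.163 3.375 -1.166
v -2.093 3.679 -1.474
v -2.656 3.293 -1.67
v -3.441 2.45 1.56
v -3.069 2.501 2.091
v -4.339 2.33 2.2
v -3.191 2.87 1.989
v -3.408 3.078 1.723
v -3.638 3.047 1.395
v -3.792 2.787 1.13
v -3.812 2.399 1.029
v -3.69 2.03 1.131
v -3.473 1.821 1.397
v -3.243 1.853 1.725
v -3.089 2.112 1.99
f 1 38 17
f 38 12 41
f 17 41 6
f 38 41 17
f 1 17 13
f 17 6 18
f 13 18 2
f 17 18 13
f 1 13 22
f 13 2 23
f 22 23 8
f 13 23 22
f 1 22 34
f 22 8 37
f 34 37 11
f 22 37 34
f 1 34 38
f 34 11 42
f 38 42 12
f 34 42 38
f 2 18 29
f 18 6 32
f 29 32 10
f 18 32 29
f 6 41 19
f 41 12 40
f 19 40 5
f 41 40 19
f 12 42 39
f 42 11 35
f 39 35 3
f 42 35 39
f 11 37 36
f 37 8 24
f 36 24 7
f 37 24 36
f 8 23 28
f 23 2 25
f 28 25 9
f 23 25 28
f 4 30 16
f 30 10 31
f 16 31 5
f 30 31 16
f 4 16 14
f 16 5 15
f 14 15 3
f 16 15 14
f 4 14 21
f 14 3 20
f 21 20 7
f 14 20 21
f 4 21 26
f 21 7 27
f 26 27 9
f 21 27 26
f 4 26 30
f 26 9 33
f 30 33 10
f 26 33 30
f 5 31 19
f 31 10 32
f 19 32 6
f 31 32 19
f 3 15 39
f 15 5 40
f 39 40 12
f 15 40 39
f 7 20 36
f 20 3 35
f 36 35 11
f 20 35 36
f 9 27 28
f 27 7 24
f 28 24 8
f 27 24 28
f 10 33 29
f 33 9 25
f 29 25 2
f 33 25 29
f 44 43 46
f 44 46 45
f 46 43 47
f 46 47 45
f 47 43 48
f 47 48 45
f 48 43 49
f 48 49 45
f 49 43 50
f 49 50 45
f 50 43 51
f 50 51 45
f 51 43 52
f 51 52 45
f 52 43 53
f 52 53 45
f 53 43 54
f 53 54 45
f 54 43 44
f 54 44 45



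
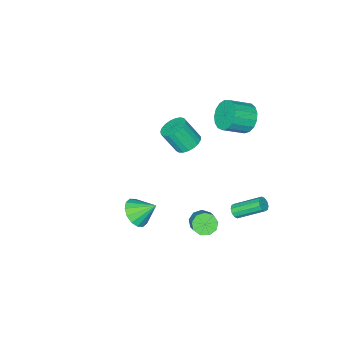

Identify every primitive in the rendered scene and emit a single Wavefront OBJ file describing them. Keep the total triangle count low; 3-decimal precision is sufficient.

v 4.084 0.937 -0.977
v 4.768 0.697 -0.246
v 3.376 1.883 -0.003
v 4.979 1.116 -0.5
v 4.949 1.487 -0.881
v 4.688 1.711 -1.288
v 4.265 1.728 -1.612
v 3.793 1.533 -1.766
v 3.399 1.178 -1.708
v 3.188 0.759 -1.454
v 3.218 0.388 -1.072
v 3.479 0.164 -0.665
v 3.902 0.147 -0.341
v 4.374 0.342 -0.188
v 0.161 2.355 -3.593
v 0.73 1.819 -3.421
v 1.307 2.71 -2.555
v 0.739 3.245 -2.727
v 0.886 2.128 -3.844
v 1.464 3.019 -2.978
v 0.704 2.544 -4.15
v 1.281 3.435 -3.284
v 0.267 2.871 -4.195
v 0.845 3.762 -3.329
v -0.219 2.956 -3.958
v 0.359 3.847 -3.093
v -0.527 2.76 -3.551
v 0.051 3.651 -2.685
v -0.513 2.374 -3.163
v 0.064 3.265 -2.297
v -0.184 1.979 -2.976
v 0.394 2.87 -2.111
v 0.307 1.76 -3.078
v 0.885 2.651 -2.212
v -3.117 -2.462 -1.606
v -2.313 -2.677 -2.02
v -1.758 -3.473 -0.527
v -2.563 -3.258 -0.114
v -2.234 -2.332 -1.865
v -1.679 -3.127 -0.373
v -2.308 -2.009 -1.666
v -1.753 -2.804 -0.173
v -2.522 -1.764 -1.456
v -1.967 -2.56 0.037
v -2.838 -1.64 -1.272
v -2.284 -2.436 0.221
v -3.204 -1.659 -1.146
v -2.649 -2.454 0.347
v -3.554 -1.816 -1.1
v -2.999 -2.611 0.393
v -3.829 -2.085 -1.141
v -3.274 -2.88 0.352
v -3.98 -2.419 -1.262
v -3.426 -3.215 0.23
v -3.983 -2.761 -1.444
v -3.428 -3.556 0.049
v -3.836 -3.051 -1.653
v -3.281 -3.846 -0.16
v -3.565 -3.239 -1.854
v -3.01 -4.035 -0.362
v -3.216 -3.293 -2.012
v -2.661 -4.089 -0.52
v -2.85 -3.203 -2.101
v -2.295 -3.999 -0.608
v -2.531 -2.985 -2.103
v -1.976 -3.781 -0.611
v -2.519 2.49 -4.397
v -2.07 2.629 -4.174
v -3.072 4.009 -3.019
v -3.521 3.87 -3.243
v -2.114 2.814 -4.433
v -3.116 4.194 -3.278
v -2.312 2.875 -4.679
v -3.314 4.256 -3.524
v -2.589 2.789 -4.817
v -3.591 4.17 -3.662
v -2.84 2.589 -4.795
v -3.842 3.97 -3.64
v -2.968 2.351 -4.621
v -3.97 3.731 -3.466
v -2.924 2.166 -4.362
v -3.926 3.546 -3.207
v -2.726 2.104 -4.116
v -3.728 3.485 -2.961
v -2.449 2.19 -3.978
v -3.451 3.571 -2.823
v -2.198 2.39 -4
v -3.2 3.771 -2.845
v -3.969 1.736 3.485
v -3.408 1.751 2.574
v -2.11 1.219 3.364
v -2.671 1.204 4.275
v -3.336 2.218 2.77
v -2.038 1.686 3.56
v -3.408 2.575 3.129
v -2.111 2.043 3.92
v -3.61 2.74 3.571
v -2.312 2.208 4.361
v -3.893 2.675 3.992
v -2.595 2.143 4.782
v -4.194 2.395 4.298
v -2.896 1.863 5.088
v -4.443 1.964 4.417
v -3.145 1.431 5.207
v -4.584 1.48 4.322
v -3.286 0.948 5.113
v -4.584 1.056 4.036
v -3.286 0.523 4.826
v -4.443 0.787 3.624
v -3.145 0.255 4.414
v -4.193 0.735 3.179
v -2.895 0.203 3.97
v -3.892 0.913 2.805
v -2.594 0.381 3.595
v -3.609 1.28 2.587
v -2.311 0.748 3.377
f 2 1 4
f 2 4 3
f 4 1 5
f 4 5 3
f 5 1 6
f 5 6 3
f 6 1 7
f 6 7 3
f 7 1 8
f 7 8 3
f 8 1 9
f 8 9 3
f 9 1 10
f 9 10 3
f 10 1 11
f 10 11 3
f 11 1 12
f 11 12 3
f 12 1 13
f 12 13 3
f 13 1 14
f 13 14 3
f 14 1 2
f 14 2 3
f 16 15 19
f 16 19 17
f 17 19 20
f 17 20 18
f 19 15 21
f 19 21 20
f 20 21 22
f 20 22 18
f 21 15 23
f 21 23 22
f 22 23 24
f 22 24 18
f 23 15 25
f 23 25 24
f 24 25 26
f 24 26 18
f 25 15 27
f 25 27 26
f 26 27 28
f 26 28 18
f 27 15 29
f 27 29 28
f 28 29 30
f 28 30 18
f 29 15 31
f 29 31 30
f 30 31 32
f 30 32 18
f 31 15 33
f 31 33 32
f 32 33 34
f 32 34 18
f 33 15 16
f 33 16 34
f 34 16 17
f 34 17 18
f 36 35 39
f 36 39 37
f 37 39 40
f 37 40 38
f 39 35 41
f 39 41 40
f 40 41 42
f 40 42 38
f 41 35 43
f 41 43 42
f 42 43 44
f 42 44 38
f 43 35 45
f 43 45 44
f 44 45 46
f 44 46 38
f 45 35 47
f 45 47 46
f 46 47 48
f 46 48 38
f 47 35 49
f 47 49 48
f 48 49 50
f 48 50 38
f 49 35 51
f 49 51 50
f 50 51 52
f 50 52 38
f 51 35 53
f 51 53 52
f 52 53 54
f 52 54 38
f 53 35 55
f 53 55 54
f 54 55 56
f 54 56 38
f 55 35 57
f 55 57 56
f 56 57 58
f 56 58 38
f 57 35 59
f 57 59 58
f 58 59 60
f 58 60 38
f 59 35 61
f 59 61 60
f 60 61 62
f 60 62 38
f 61 35 63
f 61 63 62
f 62 63 64
f 62 64 38
f 63 35 65
f 63 65 64
f 64 65 66
f 64 66 38
f 65 35 36
f 65 36 66
f 66 36 37
f 66 37 38
f 68 67 71
f 68 71 69
f 69 71 72
f 69 72 70
f 71 67 73
f 71 73 72
f 72 73 74
f 72 74 70
f 73 67 75
f 73 75 74
f 74 75 76
f 74 76 70
f 75 67 77
f 75 77 76
f 76 77 78
f 76 78 70
f 77 67 79
f 77 79 78
f 78 79 80
f 78 80 70
f 79 67 81
f 79 81 80
f 80 81 82
f 80 82 70
f 81 67 83
f 81 83 82
f 82 83 84
f 82 84 70
f 83 67 85
f 83 85 84
f 84 85 86
f 84 86 70
f 85 67 87
f 85 87 86
f 86 87 88
f 86 88 70
f 87 67 68
f 87 68 88
f 88 68 69
f 88 69 70
f 90 89 93
f 90 93 91
f 91 93 94
f 91 94 92
f 93 89 95
f 93 95 94
f 94 95 96
f 94 96 92
f 95 89 97
f 95 97 96
f 96 97 98
f 96 98 92
f 97 89 99
f 97 99 98
f 98 99 100
f 98 100 92
f 99 89 101
f 99 101 100
f 100 101 102
f 100 102 92
f 101 89 103
f 101 103 102
f 102 103 104
f 102 104 92
f 103 89 105
f 103 105 104
f 104 105 106
f 104 106 92
f 105 89 107
f 105 107 106
f 106 107 108
f 106 108 92
f 107 89 109
f 107 109 108
f 108 109 110
f 108 110 92
f 109 89 111
f 109 111 110
f 110 111 112
f 110 112 92
f 111 89 113
f 111 113 112
f 112 113 114
f 112 114 92
f 113 89 115
f 113 115 114
f 114 115 116
f 114 116 92
f 115 89 90
f 115 90 116
f 116 90 91
f 116 91 92



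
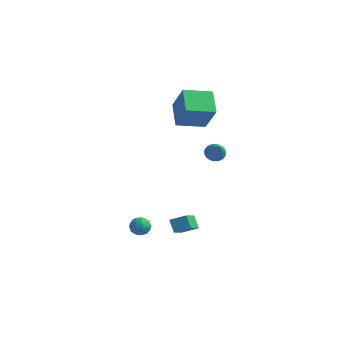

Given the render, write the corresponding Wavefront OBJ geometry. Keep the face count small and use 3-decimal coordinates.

v -1.248 3.251 0.496
v -0.956 2.875 0.011
v -0.412 2.369 1.684
v -0.781 3.073 0.035
v -0.677 3.298 0.129
v -0.661 3.516 0.279
v -0.733 3.694 0.462
v -0.884 3.804 0.65
v -1.091 3.83 0.815
v -1.321 3.768 0.931
v -1.541 3.627 0.981
v -1.715 3.429 0.956
v -1.819 3.204 0.862
v -1.836 2.986 0.712
v -1.763 2.808 0.529
v -1.612 2.698 0.341
v -1.405 2.671 0.176
v -1.175 2.734 0.06
v -2.289 -2.858 -3.16
v -1.932 -3.179 -2.645
v -3.128 -3.621 -3.055
v -2.771 -3.942 -2.54
v -3.045 -3.302 -2.433
v -2.526 -2.83 -2.498
v -2.534 -3.97 -3.202
v -2.015 -3.498 -3.267
v -2.083 -3.866 -2.671
v -2.399 -3.454 -2.195
v -2.661 -3.346 -3.505
v -2.977 -2.934 -3.029
v -2.036 -2.951 -2.912
v -3.024 -3.849 -2.788
v -3.184 -3.472 -2.725
v -2.975 -3.661 -2.422
v -2.386 -2.746 -2.825
v -2.176 -2.935 -2.522
v -2.83 -3.007 -2.398
v -2.884 -3.865 -3.178
v -2.674 -4.054 -2.875
v -2.085 -3.139 -3.278
v -1.876 -3.328 -2.975
v -2.23 -3.793 -3.302
v -1.916 -3.544 -2.624
v -2.409 -3.993 -2.562
v -2.27 -4.009 -2.952
v -1.965 -3.732 -2.99
v -2.101 -3.301 -2.344
v -2.595 -3.75 -2.283
v -2.756 -3.374 -2.22
v -2.451 -3.096 -2.258
v -2.191 -3.706 -2.36
v -2.465 -3.05 -3.417
v -2.959 -3.499 -3.356
v -2.609 -3.704 -3.442
v -2.304 -3.426 -3.48
v -2.651 -2.807 -3.138
v -3.144 -3.256 -3.076
v -3.095 -3.068 -2.71
v -2.79 -2.791 -2.748
v -2.869 -3.094 -3.34
v -3.615 2.478 2.618
v -4.61 3.761 3.505
v -2.26 3.807 2.216
v -3.255 5.089 3.103
v -2.585 1.991 4.477
v -3.58 3.273 5.364
v -1.23 3.319 4.075
v -2.225 4.602 4.962
v -1.446 -0.361 -4.788
v -1.08 -1.918 -3.763
v -1.986 -0.003 -4.052
v -1.619 -1.561 -3.027
v -0.561 0.121 -4.373
v -0.194 -1.437 -3.348
v -1.1 0.478 -3.637
v -0.734 -1.079 -2.612
f 2 1 4
f 2 4 3
f 4 1 5
f 4 5 3
f 5 1 6
f 5 6 3
f 6 1 7
f 6 7 3
f 7 1 8
f 7 8 3
f 8 1 9
f 8 9 3
f 9 1 10
f 9 10 3
f 10 1 11
f 10 11 3
f 11 1 12
f 11 12 3
f 12 1 13
f 12 13 3
f 13 1 14
f 13 14 3
f 14 1 15
f 14 15 3
f 15 1 16
f 15 16 3
f 16 1 17
f 16 17 3
f 17 1 18
f 17 18 3
f 18 1 2
f 18 2 3
f 19 56 35
f 56 30 59
f 35 59 24
f 56 59 35
f 19 35 31
f 35 24 36
f 31 36 20
f 35 36 31
f 19 31 40
f 31 20 41
f 40 41 26
f 31 41 40
f 19 40 52
f 40 26 55
f 52 55 29
f 40 55 52
f 19 52 56
f 52 29 60
f 56 60 30
f 52 60 56
f 20 36 47
f 36 24 50
f 47 50 28
f 36 50 47
f 24 59 37
f 59 30 58
f 37 58 23
f 59 58 37
f 30 60 57
f 60 29 53
f 57 53 21
f 60 53 57
f 29 55 54
f 55 26 42
f 54 42 25
f 55 42 54
f 26 41 46
f 41 20 43
f 46 43 27
f 41 43 46
f 22 48 34
f 48 28 49
f 34 49 23
f 48 49 34
f 22 34 32
f 34 23 33
f 32 33 21
f 34 33 32
f 22 32 39
f 32 21 38
f 39 38 25
f 32 38 39
f 22 39 44
f 39 25 45
f 44 45 27
f 39 45 44
f 22 44 48
f 44 27 51
f 48 51 28
f 44 51 48
f 23 49 37
f 49 28 50
f 37 50 24
f 49 50 37
f 21 33 57
f 33 23 58
f 57 58 30
f 33 58 57
f 25 38 54
f 38 21 53
f 54 53 29
f 38 53 54
f 27 45 46
f 45 25 42
f 46 42 26
f 45 42 46
f 28 51 47
f 51 27 43
f 47 43 20
f 51 43 47
f 62 64 61
f 65 62 61
f 61 64 63
f 63 65 61
f 62 68 64
f 66 62 65
f 66 68 62
f 64 68 63
f 67 65 63
f 63 68 67
f 67 66 65
f 68 66 67
f 70 72 69
f 73 70 69
f 69 72 71
f 71 73 69
f 70 76 72
f 74 70 73
f 74 76 70
f 72 76 71
f 75 73 71
f 71 76 75
f 75 74 73
f 76 74 75



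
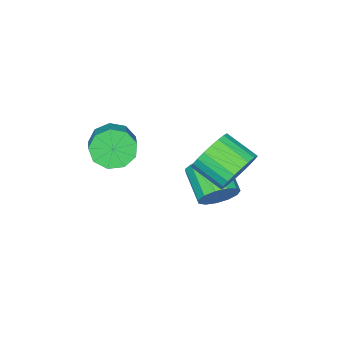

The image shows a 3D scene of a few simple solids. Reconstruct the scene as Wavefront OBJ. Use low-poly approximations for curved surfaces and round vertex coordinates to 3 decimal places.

v -1.882 2.419 -0.981
v -1.412 2.929 -0.14
v -1.189 1.53 0.582
v -1.658 1.021 -0.259
v -1.82 2.926 -0.018
v -1.596 1.527 0.704
v -2.237 2.847 -0.043
v -2.013 1.448 0.679
v -2.6 2.702 -0.211
v -2.376 1.303 0.511
v -2.853 2.514 -0.496
v -2.63 1.115 0.226
v -2.959 2.312 -0.855
v -2.736 0.913 -0.133
v -2.901 2.126 -1.233
v -2.677 0.728 -0.511
v -2.687 1.985 -1.573
v -2.464 0.586 -0.851
v -2.351 1.91 -1.822
v -2.128 0.511 -1.1
v -1.944 1.913 -1.944
v -1.72 0.514 -1.222
v -1.527 1.992 -1.919
v -1.303 0.593 -1.197
v -1.164 2.137 -1.751
v -0.94 0.738 -1.029
v -0.91 2.325 -1.466
v -0.687 0.926 -0.744
v -0.804 2.527 -1.107
v -0.581 1.128 -0.385
v -0.863 2.712 -0.729
v -0.639 1.314 -0.007
v -1.076 2.854 -0.389
v -0.853 1.455 0.333
v -0.376 -3.115 -1.309
v 0.385 -3.482 -1.825
v 1.337 -2.493 -1.127
v 0.576 -2.125 -0.611
v 0.101 -2.97 -2.164
v 1.053 -1.98 -1.466
v -0.406 -2.525 -2.104
v 0.545 -1.536 -1.406
v -0.899 -2.356 -1.671
v 0.052 -1.367 -0.973
v -1.147 -2.543 -1.069
v -0.196 -1.553 -0.371
v -1.034 -2.996 -0.579
v -0.083 -2.007 0.119
v -0.613 -3.506 -0.431
v 0.338 -2.516 0.267
v -0.081 -3.832 -0.693
v 0.87 -2.842 0.005
v 0.313 -3.823 -1.244
v 1.264 -2.833 -0.546
v -2.441 0.882 -3.736
v -1.962 1.097 -2.981
v -2.639 -0.247 -2.169
v -3.119 -0.462 -2.924
v -2.414 1.348 -2.943
v -3.091 0.004 -2.131
v -2.875 1.45 -3.157
v -3.552 0.107 -2.345
v -3.198 1.373 -3.555
v -3.875 0.029 -2.743
v -3.281 1.139 -4.011
v -3.958 -0.205 -3.198
v -3.097 0.824 -4.379
v -3.774 -0.52 -3.566
v -2.705 0.527 -4.543
v -3.382 -0.817 -3.73
v -2.23 0.343 -4.451
v -2.907 -1.001 -3.639
v -1.821 0.33 -4.132
v -2.498 -1.014 -3.32
v -1.61 0.492 -3.688
v -2.287 -0.852 -2.875
v -1.662 0.778 -3.258
v -2.339 -0.566 -2.446
f 2 1 5
f 2 5 3
f 3 5 6
f 3 6 4
f 5 1 7
f 5 7 6
f 6 7 8
f 6 8 4
f 7 1 9
f 7 9 8
f 8 9 10
f 8 10 4
f 9 1 11
f 9 11 10
f 10 11 12
f 10 12 4
f 11 1 13
f 11 13 12
f 12 13 14
f 12 14 4
f 13 1 15
f 13 15 14
f 14 15 16
f 14 16 4
f 15 1 17
f 15 17 16
f 16 17 18
f 16 18 4
f 17 1 19
f 17 19 18
f 18 19 20
f 18 20 4
f 19 1 21
f 19 21 20
f 20 21 22
f 20 22 4
f 21 1 23
f 21 23 22
f 22 23 24
f 22 24 4
f 23 1 25
f 23 25 24
f 24 25 26
f 24 26 4
f 25 1 27
f 25 27 26
f 26 27 28
f 26 28 4
f 27 1 29
f 27 29 28
f 28 29 30
f 28 30 4
f 29 1 31
f 29 31 30
f 30 31 32
f 30 32 4
f 31 1 33
f 31 33 32
f 32 33 34
f 32 34 4
f 33 1 2
f 33 2 34
f 34 2 3
f 34 3 4
f 36 35 39
f 36 39 37
f 37 39 40
f 37 40 38
f 39 35 41
f 39 41 40
f 40 41 42
f 40 42 38
f 41 35 43
f 41 43 42
f 42 43 44
f 42 44 38
f 43 35 45
f 43 45 44
f 44 45 46
f 44 46 38
f 45 35 47
f 45 47 46
f 46 47 48
f 46 48 38
f 47 35 49
f 47 49 48
f 48 49 50
f 48 50 38
f 49 35 51
f 49 51 50
f 50 51 52
f 50 52 38
f 51 35 53
f 51 53 52
f 52 53 54
f 52 54 38
f 53 35 36
f 53 36 54
f 54 36 37
f 54 37 38
f 56 55 59
f 56 59 57
f 57 59 60
f 57 60 58
f 59 55 61
f 59 61 60
f 60 61 62
f 60 62 58
f 61 55 63
f 61 63 62
f 62 63 64
f 62 64 58
f 63 55 65
f 63 65 64
f 64 65 66
f 64 66 58
f 65 55 67
f 65 67 66
f 66 67 68
f 66 68 58
f 67 55 69
f 67 69 68
f 68 69 70
f 68 70 58
f 69 55 71
f 69 71 70
f 70 71 72
f 70 72 58
f 71 55 73
f 71 73 72
f 72 73 74
f 72 74 58
f 73 55 75
f 73 75 74
f 74 75 76
f 74 76 58
f 75 55 77
f 75 77 76
f 76 77 78
f 76 78 58
f 77 55 56
f 77 56 78
f 78 56 57
f 78 57 58



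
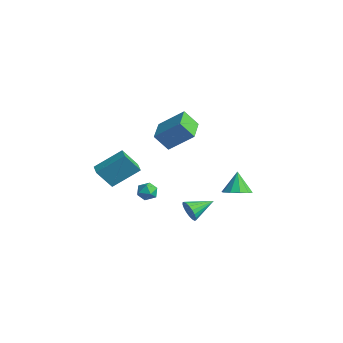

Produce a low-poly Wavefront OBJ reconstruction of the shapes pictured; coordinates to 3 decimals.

v 0.598 -2.103 -1.589
v 1.119 -1.63 -1.603
v 1.341 -2.91 -1.277
v 1.862 -2.437 -1.291
v 1.363 -2.397 -0.796
v 0.904 -1.898 -0.988
v 1.556 -2.642 -1.892
v 1.097 -2.143 -2.084
v 1.711 -1.962 -1.79
v 1.592 -1.811 -1.113
v 0.868 -2.729 -1.767
v 0.749 -2.578 -1.09
v 2.46 3.256 -2.736
v 3.076 3.951 -2.682
v 1.86 3.684 -1.384
v 2.608 4.149 -2.952
v 2.084 4.005 -3.14
v 1.704 3.576 -3.173
v 1.612 3.024 -3.039
v 1.845 2.561 -2.79
v 2.312 2.364 -2.52
v 2.836 2.508 -2.333
v 3.217 2.937 -2.299
v 3.308 3.489 -2.433
v 3.84 -1.059 -2.18
v 4.195 -0.92 -2.837
v 4 0.519 -1.76
v 3.87 -0.866 -2.914
v 3.539 -0.851 -2.846
v 3.268 -0.876 -2.646
v 3.11 -0.938 -2.353
v 3.096 -1.024 -2.026
v 3.23 -1.116 -1.73
v 3.484 -1.197 -1.522
v 3.809 -1.251 -1.445
v 4.14 -1.266 -1.513
v 4.412 -1.241 -1.714
v 4.57 -1.179 -2.006
v 4.583 -1.094 -2.333
v 4.45 -1.001 -2.63
v -4.892 3.466 -1.525
v -5.444 2.767 -0.432
v -3.779 4.647 -0.207
v -4.331 3.947 0.885
v -3.489 2.233 -1.605
v -4.041 1.533 -0.513
v -2.376 3.413 -0.288
v -2.928 2.714 0.805
v -4.148 -2.71 -1.889
v -3.519 -1.069 -0.651
v -3.813 -1.815 -3.246
v -3.184 -0.173 -2.008
v -3.316 -3.027 -1.892
v -2.687 -1.385 -0.654
v -2.981 -2.131 -3.249
v -2.352 -0.49 -2.011
f 1 12 6
f 1 6 2
f 1 2 8
f 1 8 11
f 1 11 12
f 2 6 10
f 6 12 5
f 12 11 3
f 11 8 7
f 8 2 9
f 4 10 5
f 4 5 3
f 4 3 7
f 4 7 9
f 4 9 10
f 5 10 6
f 3 5 12
f 7 3 11
f 9 7 8
f 10 9 2
f 14 13 16
f 14 16 15
f 16 13 17
f 16 17 15
f 17 13 18
f 17 18 15
f 18 13 19
f 18 19 15
f 19 13 20
f 19 20 15
f 20 13 21
f 20 21 15
f 21 13 22
f 21 22 15
f 22 13 23
f 22 23 15
f 23 13 24
f 23 24 15
f 24 13 14
f 24 14 15
f 26 25 28
f 26 28 27
f 28 25 29
f 28 29 27
f 29 25 30
f 29 30 27
f 30 25 31
f 30 31 27
f 31 25 32
f 31 32 27
f 32 25 33
f 32 33 27
f 33 25 34
f 33 34 27
f 34 25 35
f 34 35 27
f 35 25 36
f 35 36 27
f 36 25 37
f 36 37 27
f 37 25 38
f 37 38 27
f 38 25 39
f 38 39 27
f 39 25 40
f 39 40 27
f 40 25 26
f 40 26 27
f 42 44 41
f 45 42 41
f 41 44 43
f 43 45 41
f 42 48 44
f 46 42 45
f 46 48 42
f 44 48 43
f 47 45 43
f 43 48 47
f 47 46 45
f 48 46 47
f 50 52 49
f 53 50 49
f 49 52 51
f 51 53 49
f 50 56 52
f 54 50 53
f 54 56 50
f 52 56 51
f 55 53 51
f 51 56 55
f 55 54 53
f 56 54 55



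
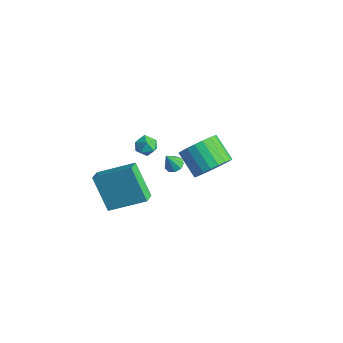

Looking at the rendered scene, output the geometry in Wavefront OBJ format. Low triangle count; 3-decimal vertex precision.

v -2.05 -1.262 -1.023
v -0.69 0.139 -0.074
v -2.468 -0.628 -1.359
v -1.109 0.772 -0.41
v -0.771 -1.332 -2.75
v 0.588 0.068 -1.801
v -1.19 -0.699 -3.086
v 0.17 0.702 -2.137
v 3.966 1.383 2.819
v 4.547 1.632 3.645
v 3.276 1.746 4.506
v 2.694 1.497 3.681
v 4.465 2.02 3.472
v 3.193 2.134 4.334
v 4.296 2.298 3.187
v 3.025 2.412 4.048
v 4.071 2.418 2.838
v 2.799 2.531 3.699
v 3.827 2.358 2.486
v 2.555 2.472 3.347
v 3.607 2.131 2.191
v 2.336 2.244 3.053
v 3.449 1.773 2.005
v 2.178 1.887 2.867
v 3.381 1.349 1.96
v 2.109 1.462 2.821
v 3.413 0.93 2.064
v 2.142 1.044 2.925
v 3.542 0.59 2.298
v 2.27 0.703 3.159
v 3.743 0.387 2.622
v 2.472 0.5 3.483
v 3.983 0.356 2.98
v 2.712 0.469 3.842
v 4.22 0.503 3.311
v 2.949 0.616 4.172
v 4.413 0.802 3.557
v 3.142 0.915 4.418
v 4.529 1.201 3.675
v 3.257 1.315 4.536
v -0.165 1.347 1.852
v 0.199 0.896 1.553
v -1.039 0.884 1.487
v -0.675 0.433 1.188
v -0.71 0.444 1.839
v -0.17 0.731 2.064
v -0.67 1.049 0.976
v -0.13 1.336 1.201
v -0.114 0.712 1.011
v -0.138 0.338 1.545
v -0.702 1.442 1.495
v -0.726 1.068 2.029
v -1.912 4.016 -3.501
v -1.478 3.711 -3.601
v -2.008 3.544 -2.479
v -1.375 4.029 -3.445
v -1.524 4.342 -3.315
v -1.854 4.501 -3.272
v -2.212 4.434 -3.337
v -2.429 4.171 -3.478
v -2.404 3.835 -3.631
v -2.149 3.584 -3.723
v -1.783 3.535 -3.711
f 2 4 1
f 5 2 1
f 1 4 3
f 3 5 1
f 2 8 4
f 6 2 5
f 6 8 2
f 4 8 3
f 7 5 3
f 3 8 7
f 7 6 5
f 8 6 7
f 10 9 13
f 10 13 11
f 11 13 14
f 11 14 12
f 13 9 15
f 13 15 14
f 14 15 16
f 14 16 12
f 15 9 17
f 15 17 16
f 16 17 18
f 16 18 12
f 17 9 19
f 17 19 18
f 18 19 20
f 18 20 12
f 19 9 21
f 19 21 20
f 20 21 22
f 20 22 12
f 21 9 23
f 21 23 22
f 22 23 24
f 22 24 12
f 23 9 25
f 23 25 24
f 24 25 26
f 24 26 12
f 25 9 27
f 25 27 26
f 26 27 28
f 26 28 12
f 27 9 29
f 27 29 28
f 28 29 30
f 28 30 12
f 29 9 31
f 29 31 30
f 30 31 32
f 30 32 12
f 31 9 33
f 31 33 32
f 32 33 34
f 32 34 12
f 33 9 35
f 33 35 34
f 34 35 36
f 34 36 12
f 35 9 37
f 35 37 36
f 36 37 38
f 36 38 12
f 37 9 39
f 37 39 38
f 38 39 40
f 38 40 12
f 39 9 10
f 39 10 40
f 40 10 11
f 40 11 12
f 41 52 46
f 41 46 42
f 41 42 48
f 41 48 51
f 41 51 52
f 42 46 50
f 46 52 45
f 52 51 43
f 51 48 47
f 48 42 49
f 44 50 45
f 44 45 43
f 44 43 47
f 44 47 49
f 44 49 50
f 45 50 46
f 43 45 52
f 47 43 51
f 49 47 48
f 50 49 42
f 54 53 56
f 54 56 55
f 56 53 57
f 56 57 55
f 57 53 58
f 57 58 55
f 58 53 59
f 58 59 55
f 59 53 60
f 59 60 55
f 60 53 61
f 60 61 55
f 61 53 62
f 61 62 55
f 62 53 63
f 62 63 55
f 63 53 54
f 63 54 55



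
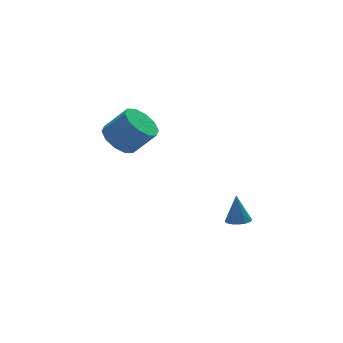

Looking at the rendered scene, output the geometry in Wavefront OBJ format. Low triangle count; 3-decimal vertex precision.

v 1.984 -1.388 -4.439
v 2.395 -1.879 -4.325
v 2.036 -0.992 -2.921
v 2.591 -1.616 -4.401
v 2.625 -1.292 -4.486
v 2.487 -0.994 -4.559
v 2.214 -0.802 -4.6
v 1.879 -0.767 -4.598
v 1.573 -0.898 -4.553
v 1.376 -1.16 -4.478
v 1.343 -1.484 -4.392
v 1.481 -1.782 -4.319
v 1.754 -1.974 -4.278
v 2.088 -2.01 -4.28
v -3.277 0.636 1.361
v -2.507 0.47 0.697
v -1.554 -0.062 1.934
v -2.323 0.104 2.599
v -2.455 1.067 0.914
v -1.502 0.535 2.151
v -2.717 1.499 1.301
v -1.764 0.966 2.538
v -3.193 1.601 1.712
v -2.239 1.069 2.949
v -3.7 1.335 1.989
v -2.747 0.803 3.226
v -4.046 0.802 2.026
v -3.093 0.27 3.263
v -4.098 0.205 1.809
v -3.145 -0.327 3.046
v -3.836 -0.226 1.422
v -2.883 -0.759 2.659
v -3.361 -0.329 1.011
v -2.407 -0.861 2.248
v -2.853 -0.063 0.734
v -1.9 -0.595 1.971
f 2 1 4
f 2 4 3
f 4 1 5
f 4 5 3
f 5 1 6
f 5 6 3
f 6 1 7
f 6 7 3
f 7 1 8
f 7 8 3
f 8 1 9
f 8 9 3
f 9 1 10
f 9 10 3
f 10 1 11
f 10 11 3
f 11 1 12
f 11 12 3
f 12 1 13
f 12 13 3
f 13 1 14
f 13 14 3
f 14 1 2
f 14 2 3
f 16 15 19
f 16 19 17
f 17 19 20
f 17 20 18
f 19 15 21
f 19 21 20
f 20 21 22
f 20 22 18
f 21 15 23
f 21 23 22
f 22 23 24
f 22 24 18
f 23 15 25
f 23 25 24
f 24 25 26
f 24 26 18
f 25 15 27
f 25 27 26
f 26 27 28
f 26 28 18
f 27 15 29
f 27 29 28
f 28 29 30
f 28 30 18
f 29 15 31
f 29 31 30
f 30 31 32
f 30 32 18
f 31 15 33
f 31 33 32
f 32 33 34
f 32 34 18
f 33 15 35
f 33 35 34
f 34 35 36
f 34 36 18
f 35 15 16
f 35 16 36
f 36 16 17
f 36 17 18



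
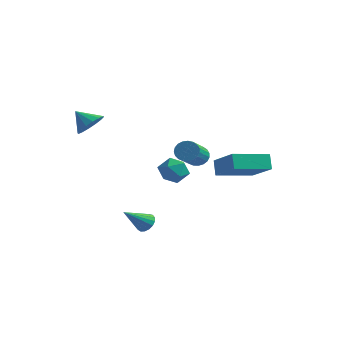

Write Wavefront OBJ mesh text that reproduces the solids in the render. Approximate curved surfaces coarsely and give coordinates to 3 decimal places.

v -0.774 -0.083 -3.419
v -0.379 0.088 -3.03
v -1.246 -1.217 -2.441
v -0.604 0.237 -2.966
v -0.868 0.313 -3.005
v -1.111 0.298 -3.14
v -1.276 0.196 -3.338
v -1.326 0.03 -3.555
v -1.25 -0.162 -3.74
v -1.065 -0.335 -3.852
v -0.813 -0.451 -3.865
v -0.552 -0.483 -3.775
v -0.342 -0.422 -3.604
v -0.231 -0.284 -3.39
v -0.244 -0.1 -3.183
v -3.559 -0.618 2.527
v -3.077 -0.282 3.099
v -4.381 -0.742 3.293
v -3.287 0.044 2.927
v -3.57 0.193 2.648
v -3.85 0.125 2.336
v -4.052 -0.142 2.076
v -4.122 -0.537 1.936
v -4.041 -0.953 1.955
v -3.832 -1.28 2.127
v -3.549 -1.429 2.407
v -3.269 -1.361 2.718
v -3.067 -1.093 2.979
v -2.996 -0.698 3.118
v -1.811 4.522 -1.102
v -1.322 3.847 -0.881
v -2.478 3.733 -2.039
v -1.989 3.058 -1.818
v -2.574 3.366 -1.265
v -2.162 3.853 -0.686
v -1.638 3.727 -2.234
v -1.226 4.214 -1.655
v -1.215 3.355 -1.581
v -1.794 3.132 -0.982
v -2.006 4.448 -1.938
v -2.585 4.225 -1.339
v -0.965 4.44 -0.467
v -0.713 4.212 -1.009
v -0.183 2.572 -0.076
v -0.435 2.8 0.467
v -0.506 4.341 -0.902
v 0.024 2.701 0.032
v -0.379 4.486 -0.719
v 0.151 2.846 0.214
v -0.352 4.623 -0.493
v 0.178 2.983 0.441
v -0.432 4.729 -0.262
v 0.098 3.089 0.672
v -0.604 4.785 -0.066
v -0.074 3.145 0.867
v -0.838 4.781 0.06
v -0.308 3.141 0.993
v -1.094 4.718 0.095
v -0.564 3.078 1.028
v -1.328 4.607 0.033
v -0.798 2.967 0.966
v -1.499 4.467 -0.115
v -0.969 2.827 0.818
v -1.578 4.323 -0.325
v -1.048 2.683 0.609
v -1.551 4.199 -0.558
v -1.021 2.559 0.375
v -1.422 4.116 -0.776
v -0.892 2.476 0.157
v -1.214 4.09 -0.941
v -0.685 2.45 -0.007
v -0.964 4.124 -1.023
v -0.434 2.484 -0.09
v 1.035 3.086 -0.913
v 0.693 3.439 -0.123
v 2.053 4.778 -1.229
v 1.711 5.131 -0.439
v 2.569 2.349 0.079
v 2.227 2.702 0.869
v 3.587 4.041 -0.237
v 3.245 4.394 0.553
f 2 1 4
f 2 4 3
f 4 1 5
f 4 5 3
f 5 1 6
f 5 6 3
f 6 1 7
f 6 7 3
f 7 1 8
f 7 8 3
f 8 1 9
f 8 9 3
f 9 1 10
f 9 10 3
f 10 1 11
f 10 11 3
f 11 1 12
f 11 12 3
f 12 1 13
f 12 13 3
f 13 1 14
f 13 14 3
f 14 1 15
f 14 15 3
f 15 1 2
f 15 2 3
f 17 16 19
f 17 19 18
f 19 16 20
f 19 20 18
f 20 16 21
f 20 21 18
f 21 16 22
f 21 22 18
f 22 16 23
f 22 23 18
f 23 16 24
f 23 24 18
f 24 16 25
f 24 25 18
f 25 16 26
f 25 26 18
f 26 16 27
f 26 27 18
f 27 16 28
f 27 28 18
f 28 16 29
f 28 29 18
f 29 16 17
f 29 17 18
f 30 41 35
f 30 35 31
f 30 31 37
f 30 37 40
f 30 40 41
f 31 35 39
f 35 41 34
f 41 40 32
f 40 37 36
f 37 31 38
f 33 39 34
f 33 34 32
f 33 32 36
f 33 36 38
f 33 38 39
f 34 39 35
f 32 34 41
f 36 32 40
f 38 36 37
f 39 38 31
f 43 42 46
f 43 46 44
f 44 46 47
f 44 47 45
f 46 42 48
f 46 48 47
f 47 48 49
f 47 49 45
f 48 42 50
f 48 50 49
f 49 50 51
f 49 51 45
f 50 42 52
f 50 52 51
f 51 52 53
f 51 53 45
f 52 42 54
f 52 54 53
f 53 54 55
f 53 55 45
f 54 42 56
f 54 56 55
f 55 56 57
f 55 57 45
f 56 42 58
f 56 58 57
f 57 58 59
f 57 59 45
f 58 42 60
f 58 60 59
f 59 60 61
f 59 61 45
f 60 42 62
f 60 62 61
f 61 62 63
f 61 63 45
f 62 42 64
f 62 64 63
f 63 64 65
f 63 65 45
f 64 42 66
f 64 66 65
f 65 66 67
f 65 67 45
f 66 42 68
f 66 68 67
f 67 68 69
f 67 69 45
f 68 42 70
f 68 70 69
f 69 70 71
f 69 71 45
f 70 42 72
f 70 72 71
f 71 72 73
f 71 73 45
f 72 42 43
f 72 43 73
f 73 43 44
f 73 44 45
f 75 77 74
f 78 75 74
f 74 77 76
f 76 78 74
f 75 81 77
f 79 75 78
f 79 81 75
f 77 81 76
f 80 78 76
f 76 81 80
f 80 79 78
f 81 79 80

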